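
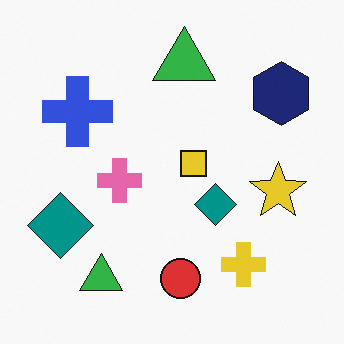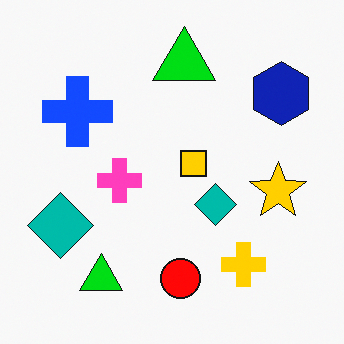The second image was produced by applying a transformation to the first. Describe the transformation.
The second image is the first heavily oversaturated.

All colors are more vivid — a global saturation change.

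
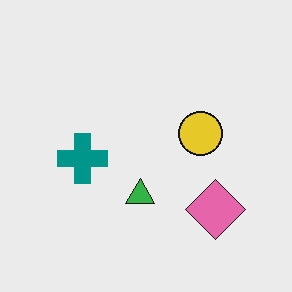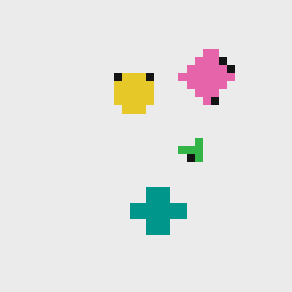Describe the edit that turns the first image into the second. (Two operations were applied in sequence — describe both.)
It was rotated 90° counter-clockwise, then pixelated into visible square blocks.

The pink diamond sits in the bottom-right of the first image and the top-right of the second — consistent with a whole-image 90° counter-clockwise rotation. Shapes are reduced to large square blocks; fine edges and outlines are lost — a downscale-then-upscale (mosaic) effect.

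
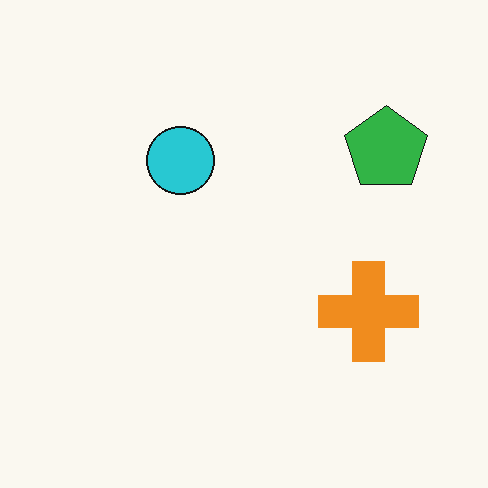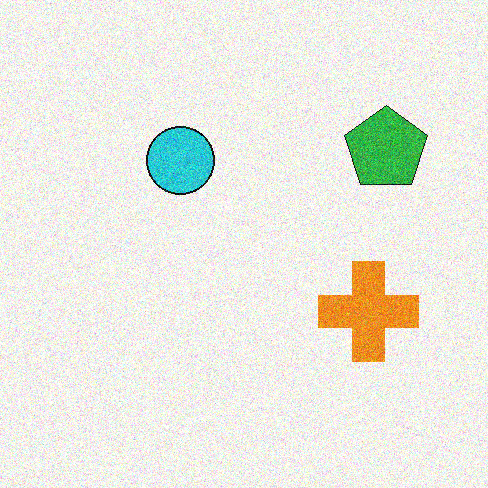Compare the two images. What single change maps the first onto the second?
It was degraded with visible gaussian noise.

Random speckle covers the whole image, including the flat background.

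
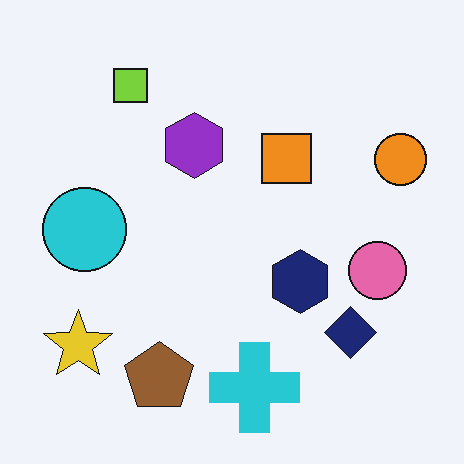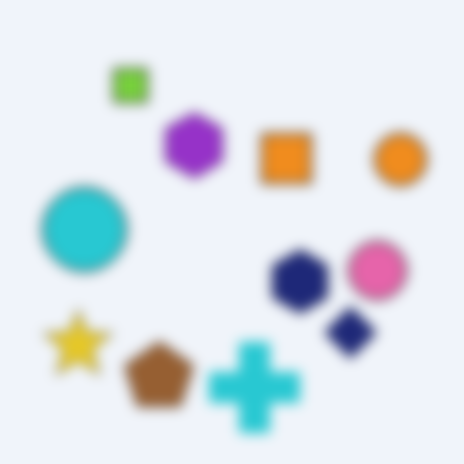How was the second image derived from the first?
It was heavily blurred.

Shape edges and outlines are uniformly softened across the whole image.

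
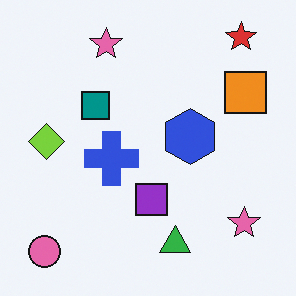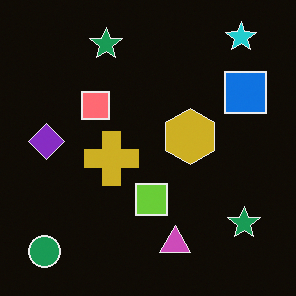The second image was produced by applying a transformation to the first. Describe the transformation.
The image was color-inverted (negative).

The light background has become dark and every shape's color is its complement — a photographic negative.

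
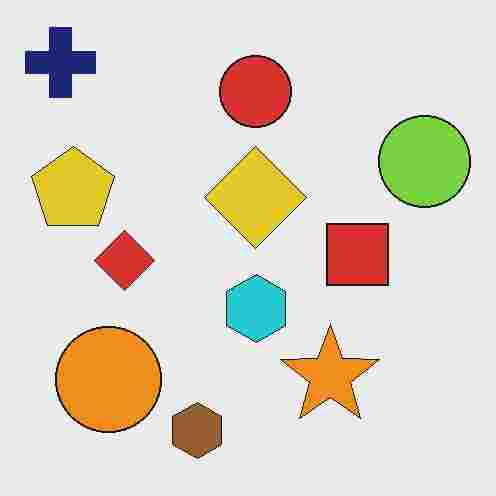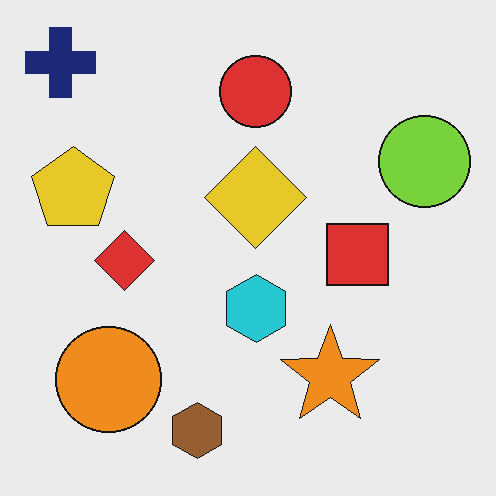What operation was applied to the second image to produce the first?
Heavily JPEG-compressed with obvious blocking artifacts.

Blocky 8×8 compression artifacts appear around shape edges and the flat background shows ringing — characteristic JPEG degradation.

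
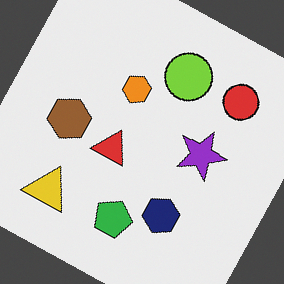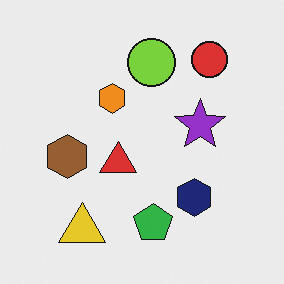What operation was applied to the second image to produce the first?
It was rotated clockwise by a clearly visible amount.

Every shape is tilted by the same angle and the image corners show triangular fill wedges — a whole-image rotation by a non-right angle.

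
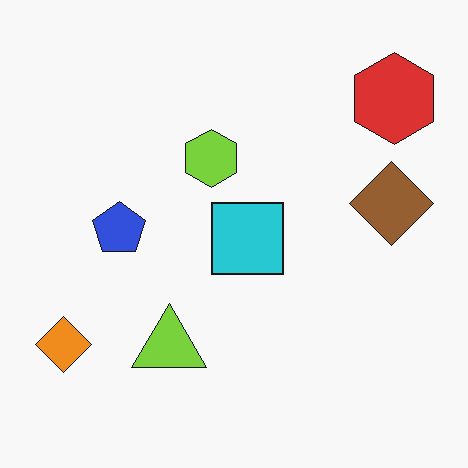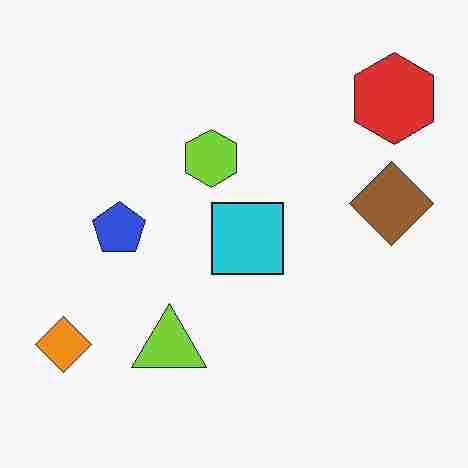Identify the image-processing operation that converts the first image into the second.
This is the original image heavily JPEG-compressed with obvious blocking artifacts.

Blocky 8×8 compression artifacts appear around shape edges and the flat background shows ringing — characteristic JPEG degradation.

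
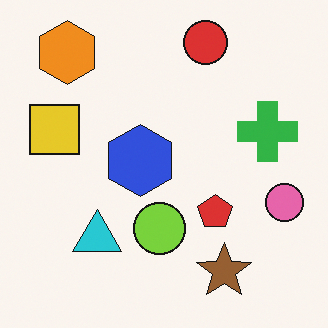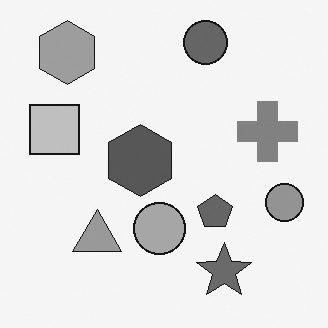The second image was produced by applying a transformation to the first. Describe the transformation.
Converted to grayscale.

All color is removed — every shape is now a shade of grey.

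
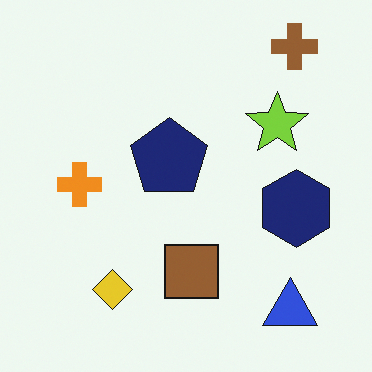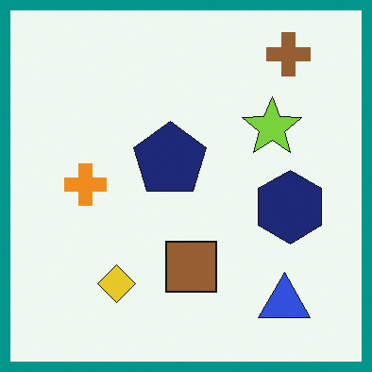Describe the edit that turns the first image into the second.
The second image is the first framed with a teal border.

A solid teal frame runs around the edge of the second image, with the content slightly shrunk inside it.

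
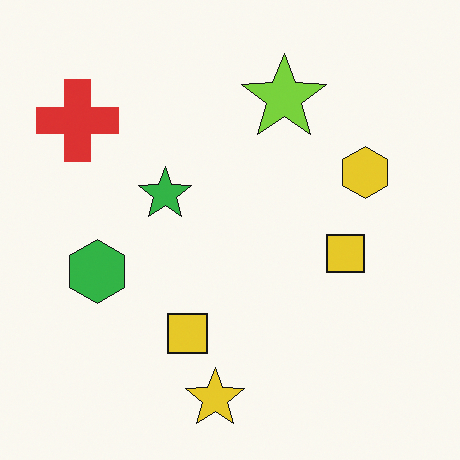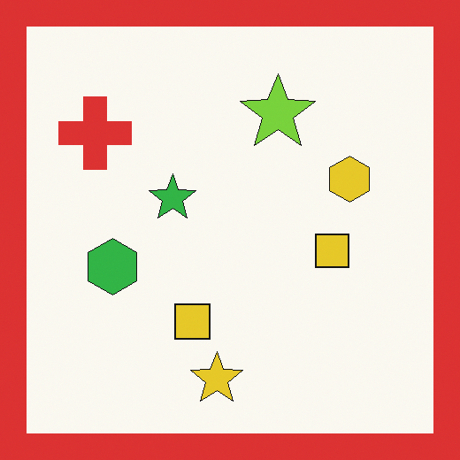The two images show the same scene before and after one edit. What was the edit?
This is the original image framed with a red border.

A solid red frame runs around the edge of the second image, with the content slightly shrunk inside it.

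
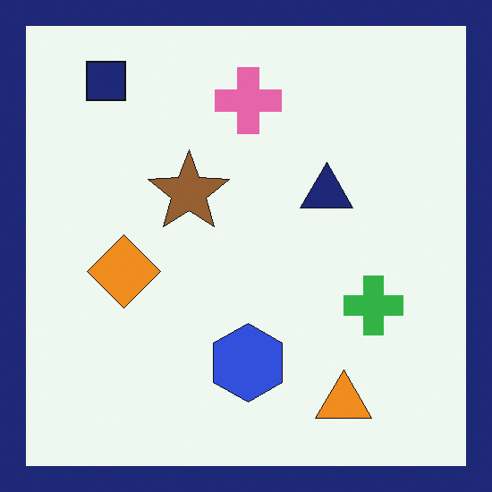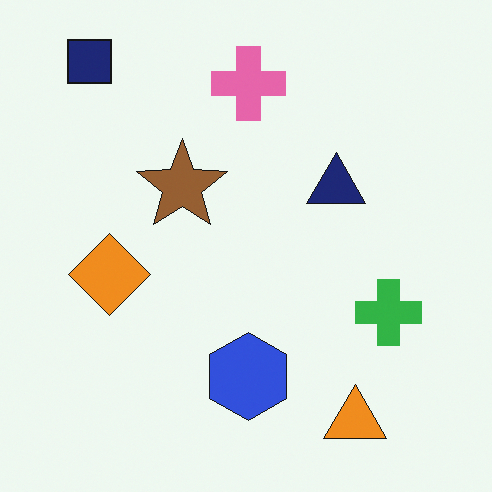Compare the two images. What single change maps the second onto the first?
The first image is the second framed with a navy border.

A solid navy frame runs around the edge of the first image, with the content slightly shrunk inside it.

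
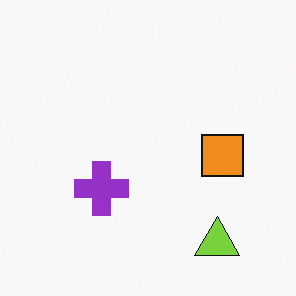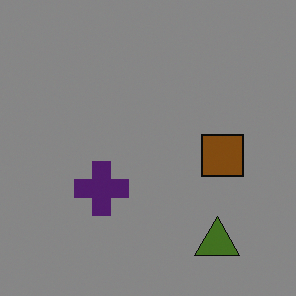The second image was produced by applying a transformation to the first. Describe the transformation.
Noticeably darkened.

Every pixel — background and shapes alike — is uniformly darkened.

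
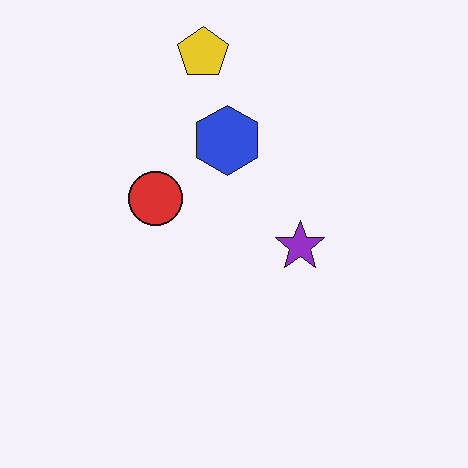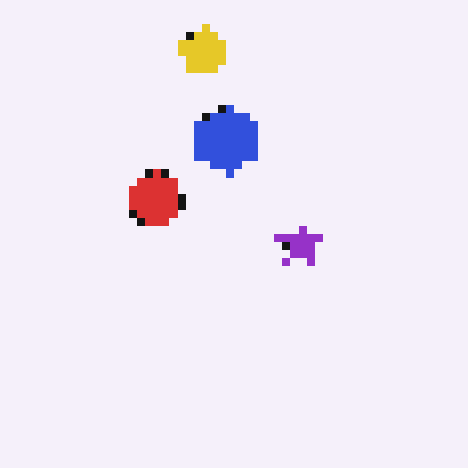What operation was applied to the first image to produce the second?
It was pixelated into visible square blocks.

Shapes are reduced to large square blocks; fine edges and outlines are lost — a downscale-then-upscale (mosaic) effect.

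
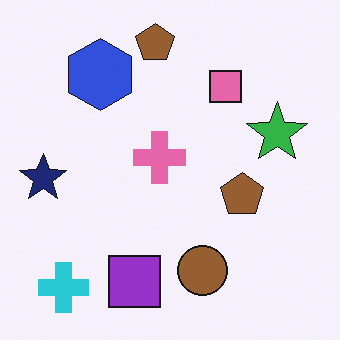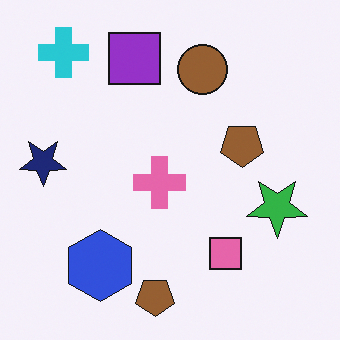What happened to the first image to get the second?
The second image is the first flipped vertically (top ↔ bottom).

The cyan cross is in the bottom-left of the first image and the top-left of the second — shapes on opposite sides of the horizontal midline have swapped in a mirror flip.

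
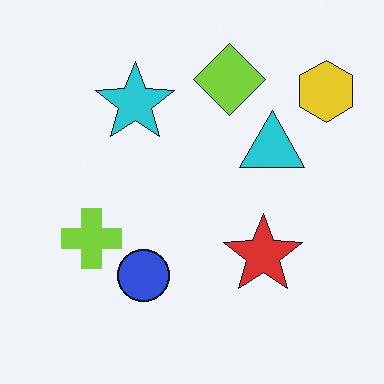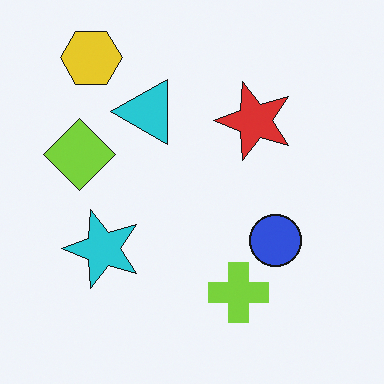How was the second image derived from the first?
It was rotated 90° counter-clockwise.

The yellow hexagon sits in the top-right of the first image and the top-left of the second — consistent with a whole-image 90° counter-clockwise rotation.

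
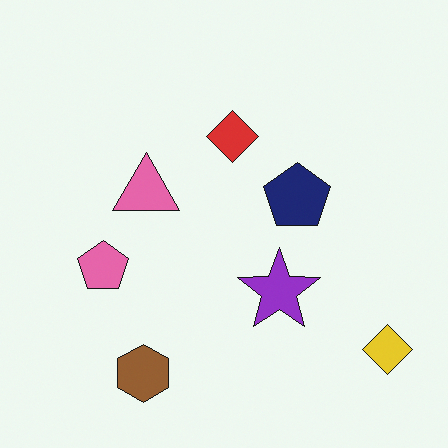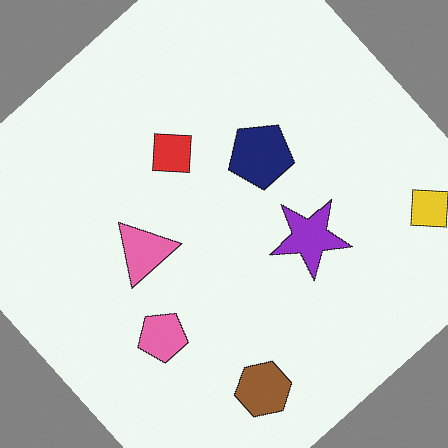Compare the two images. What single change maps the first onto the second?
The transformation is: rotated counter-clockwise by a large amount — several tens of degrees.

Every shape is tilted by the same angle and the image corners show triangular fill wedges — a whole-image rotation by a non-right angle.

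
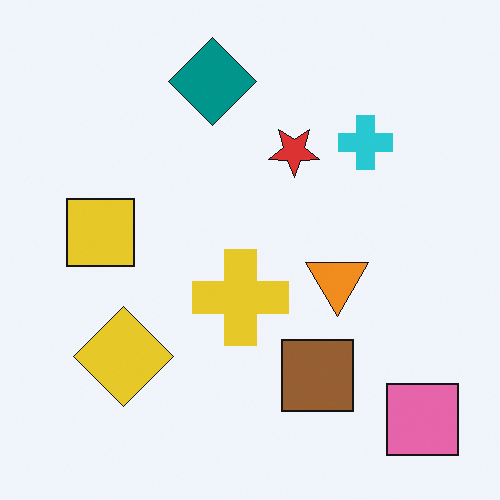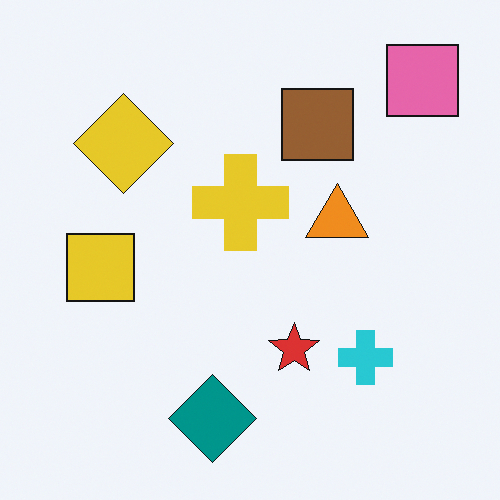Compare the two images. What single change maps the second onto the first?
It was flipped vertically (top ↔ bottom).

The pink square is in the top-right of the second image and the bottom-right of the first — shapes on opposite sides of the horizontal midline have swapped in a mirror flip.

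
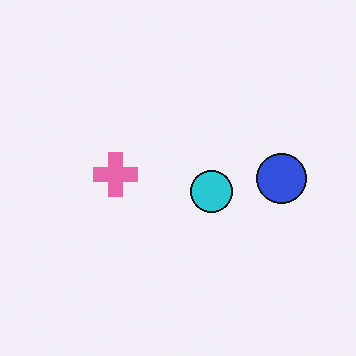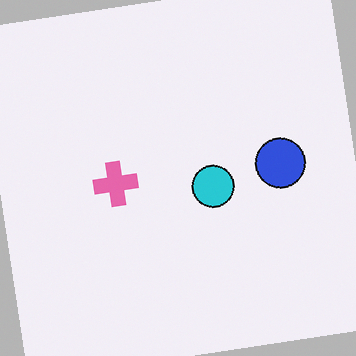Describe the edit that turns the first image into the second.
The image was rotated counter-clockwise by a slight angle.

Every shape is tilted by the same angle and the image corners show triangular fill wedges — a whole-image rotation by a non-right angle.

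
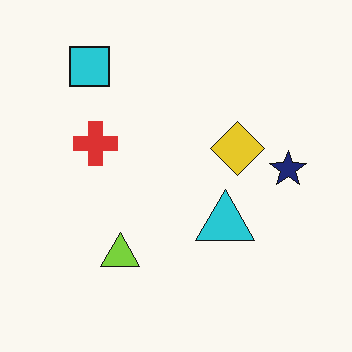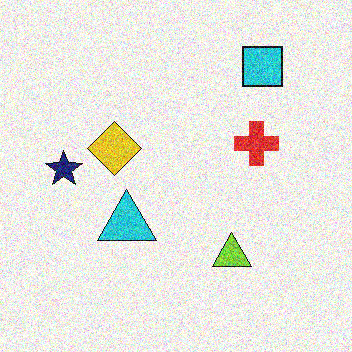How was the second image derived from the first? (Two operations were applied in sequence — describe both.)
Flipped horizontally (left ↔ right), then degraded with strong gaussian noise.

The navy star is in the right of the first image and the left of the second — shapes on opposite sides of the vertical midline have swapped in a mirror flip. Random speckle covers the whole image, including the flat background.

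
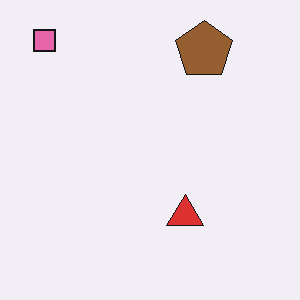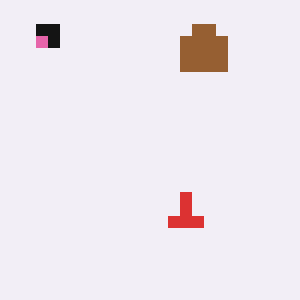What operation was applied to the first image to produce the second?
The image was heavily pixelated into large blocks.

Shapes are reduced to large square blocks; fine edges and outlines are lost — a downscale-then-upscale (mosaic) effect.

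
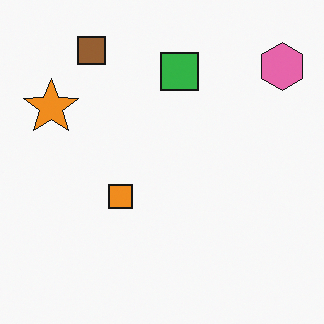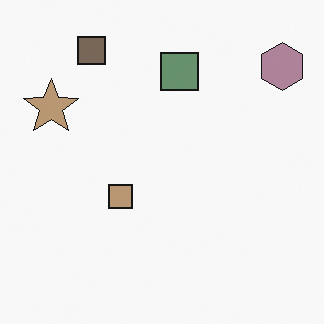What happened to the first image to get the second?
The transformation is: made much more muted (saturation change).

All colors are more muted and greyish — a global saturation change.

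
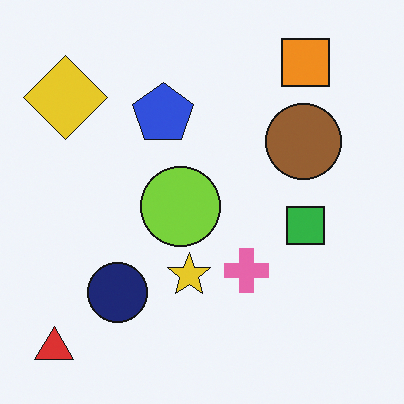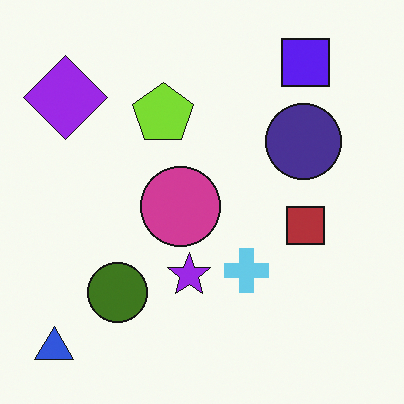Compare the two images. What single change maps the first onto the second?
The image was hue-shifted by a large amount.

Every shape's color has rotated by the same amount around the hue wheel — a uniform hue shift.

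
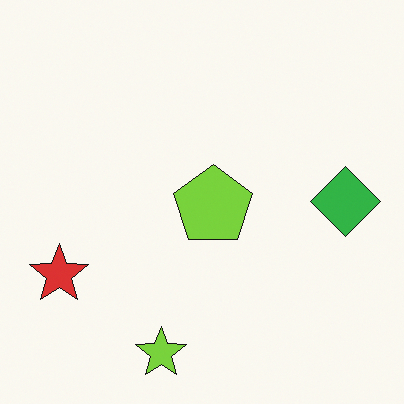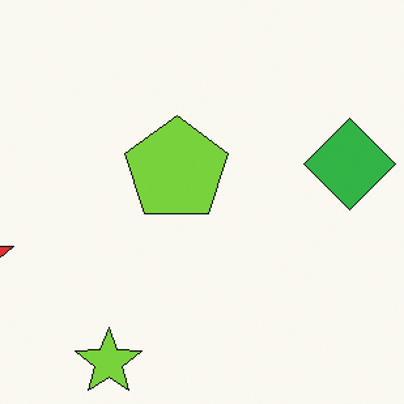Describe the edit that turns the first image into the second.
This is the original image cropped to a modestly smaller region and rescaled.

The visible shapes are larger and the field of view is narrower; shapes near the original edges may be partly or wholly outside the frame — a crop-and-rescale.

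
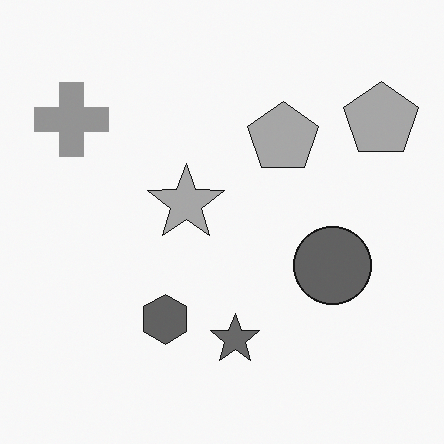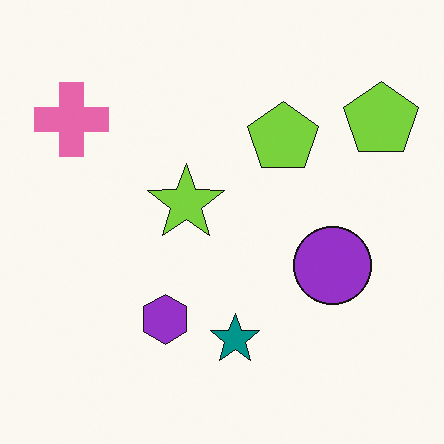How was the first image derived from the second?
The image was converted to grayscale.

All color is removed — every shape is now a shade of grey.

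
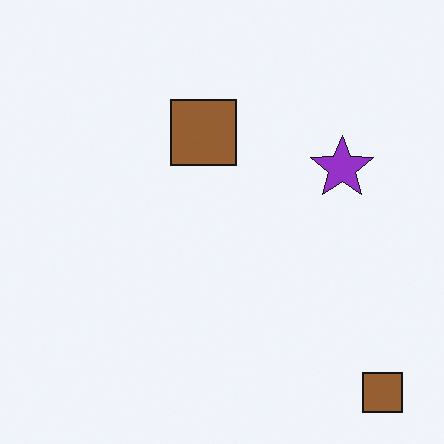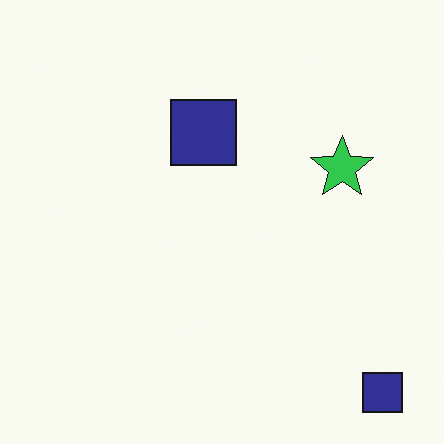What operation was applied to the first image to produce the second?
It was hue-shifted through roughly half the color wheel.

Every shape's color has rotated by the same amount around the hue wheel — a uniform hue shift.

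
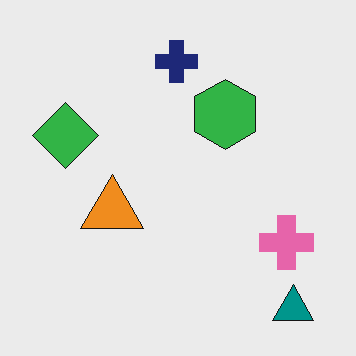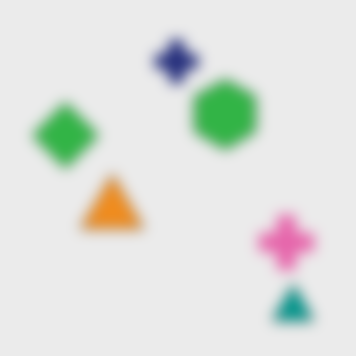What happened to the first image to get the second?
It was strongly gaussian-blurred.

Shape edges and outlines are uniformly softened across the whole image.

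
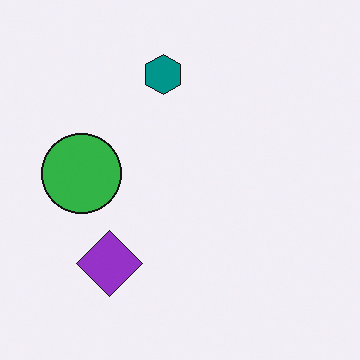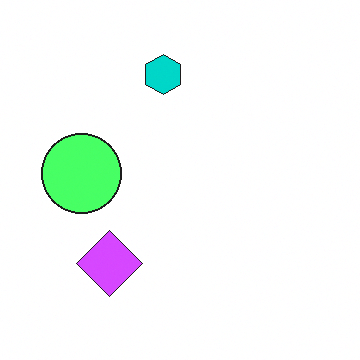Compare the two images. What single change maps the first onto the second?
The transformation is: brightened a lot.

Every pixel — background and shapes alike — is uniformly brightened.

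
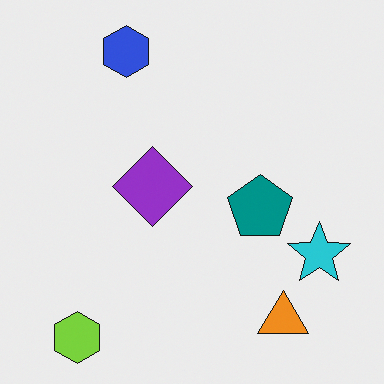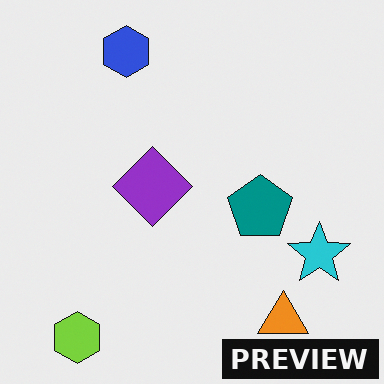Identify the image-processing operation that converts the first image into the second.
Watermarked with the text "PREVIEW" in the lower-right corner.

A dark label reading "PREVIEW" appears in the lower-right corner.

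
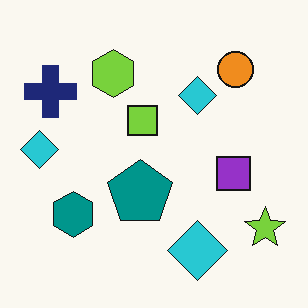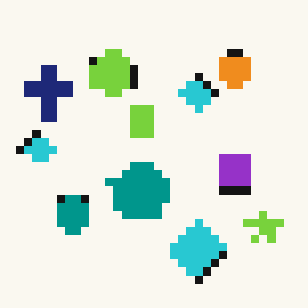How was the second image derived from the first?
This is the original image pixelated into visible square blocks.

Shapes are reduced to large square blocks; fine edges and outlines are lost — a downscale-then-upscale (mosaic) effect.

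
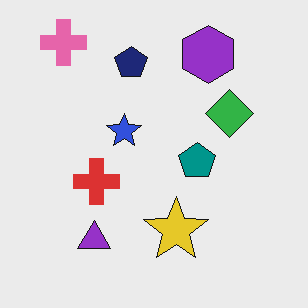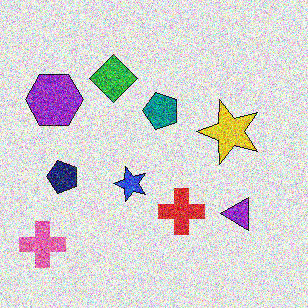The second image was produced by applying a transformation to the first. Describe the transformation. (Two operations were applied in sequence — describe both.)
It was degraded with strong gaussian noise, then rotated 90° counter-clockwise.

Random speckle covers the whole image, including the flat background. The pink cross sits in the top-left of the first image and the bottom-left of the second — consistent with a whole-image 90° counter-clockwise rotation.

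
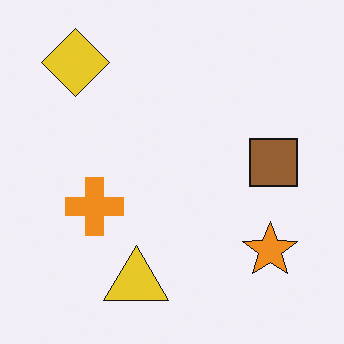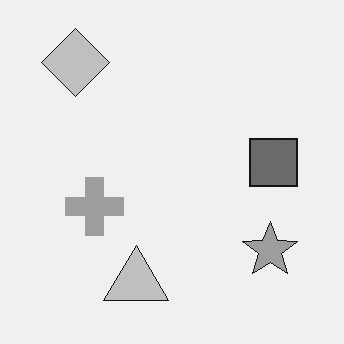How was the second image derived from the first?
The transformation is: converted to grayscale.

All color is removed — every shape is now a shade of grey.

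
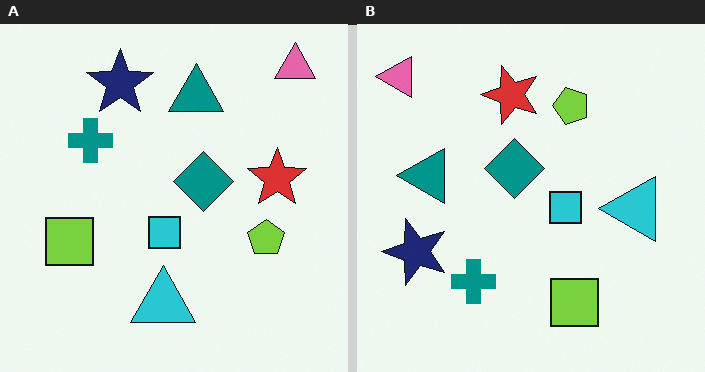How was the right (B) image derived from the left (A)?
It was rotated 90° counter-clockwise.

The pink triangle sits in the top-right of the left (A) image and the top-left of the right (B) — consistent with a whole-image 90° counter-clockwise rotation.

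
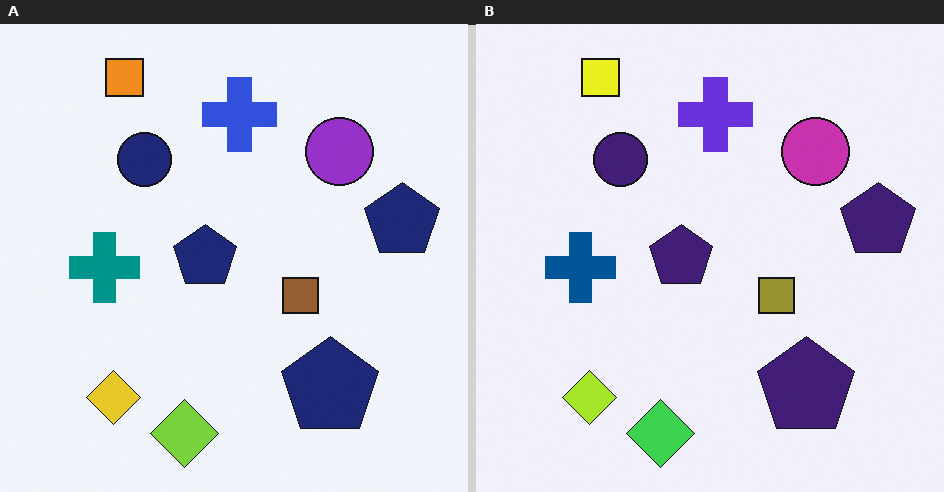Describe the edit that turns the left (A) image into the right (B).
This is the original image hue-shifted by a small amount.

Every shape's color has rotated by the same amount around the hue wheel — a uniform hue shift.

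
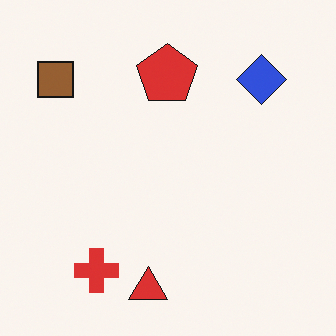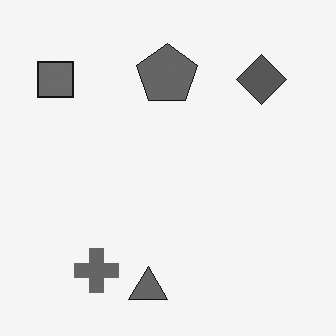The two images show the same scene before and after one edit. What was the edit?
It was converted to grayscale.

All color is removed — every shape is now a shade of grey.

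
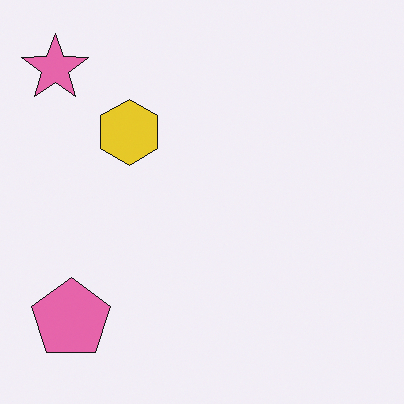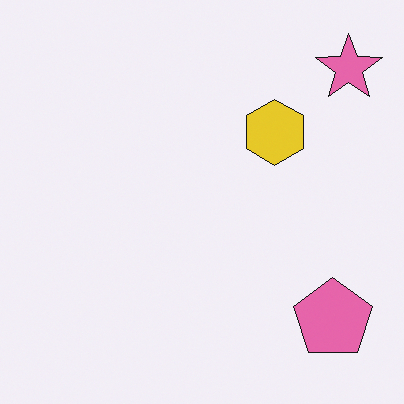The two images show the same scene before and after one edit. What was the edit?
The image was flipped horizontally (left ↔ right).

The pink star is in the top-left of the first image and the top-right of the second — shapes on opposite sides of the vertical midline have swapped in a mirror flip.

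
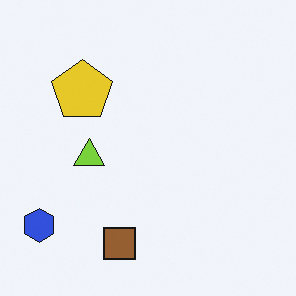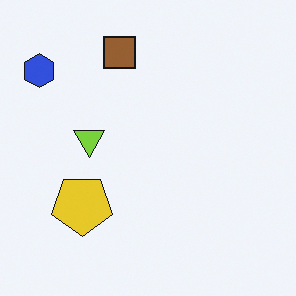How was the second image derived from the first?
The image was flipped vertically (top ↔ bottom).

The brown square is in the bottom of the first image and the top of the second — shapes on opposite sides of the horizontal midline have swapped in a mirror flip.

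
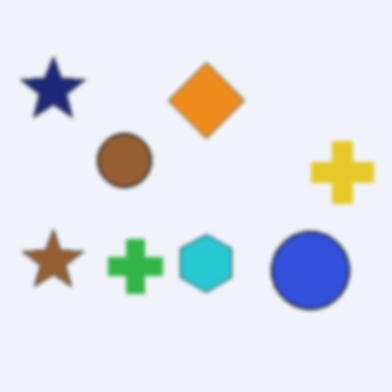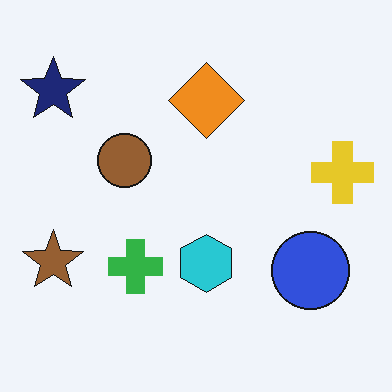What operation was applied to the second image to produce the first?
This is the original image given a subtle gaussian blur.

Shape edges and outlines are uniformly softened across the whole image.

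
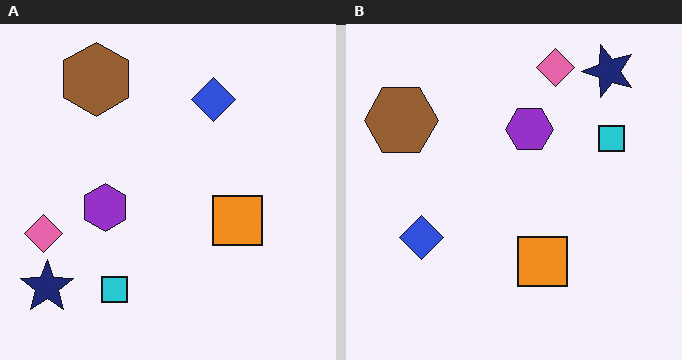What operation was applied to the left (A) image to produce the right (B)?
Transposed (reflected across the top-left ↔ bottom-right diagonal).

Shapes have swapped their row and column positions — what was in the top-right is now in the bottom-left — a diagonal reflection.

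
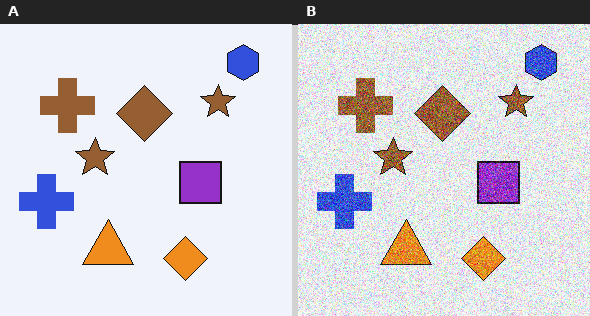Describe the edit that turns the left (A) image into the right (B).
It was degraded with strong gaussian noise.

Random speckle covers the whole image, including the flat background.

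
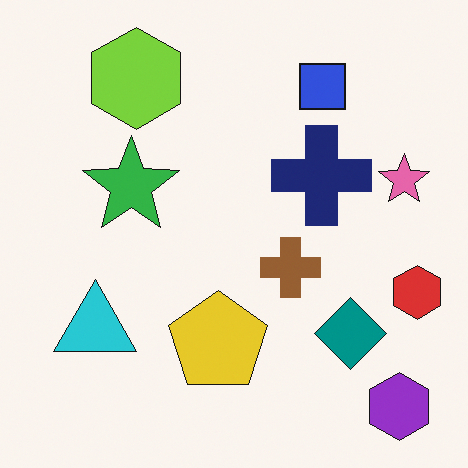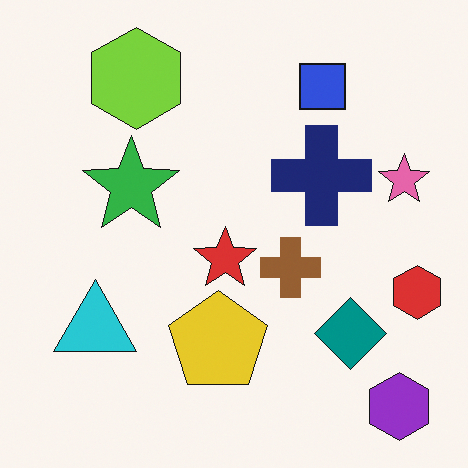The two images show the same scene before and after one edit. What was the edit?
The image was overlaid with an additional red star.

A red star appears in the second image that is absent from the first.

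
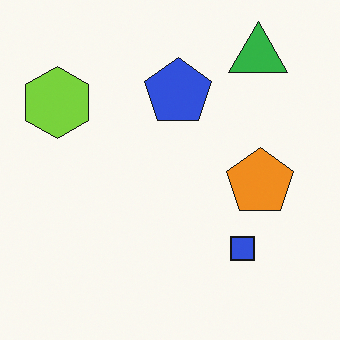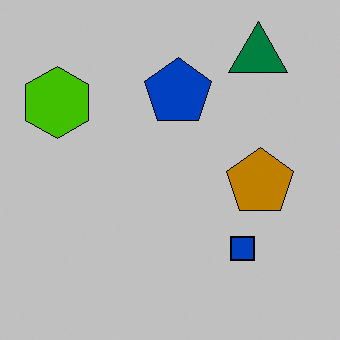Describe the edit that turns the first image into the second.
This is the original image heavily posterized to just a handful of flat colors.

Each flat color has snapped to a coarser quantized level — most visibly, the near-white background has dropped to a flat grey.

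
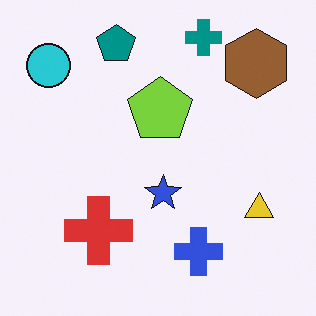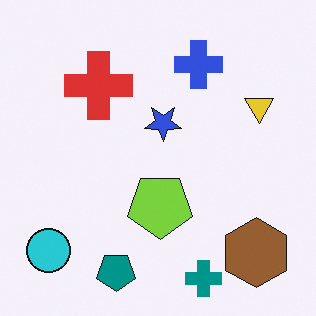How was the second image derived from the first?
This is the original image flipped vertically (top ↔ bottom).

The teal cross is in the top of the first image and the bottom of the second — shapes on opposite sides of the horizontal midline have swapped in a mirror flip.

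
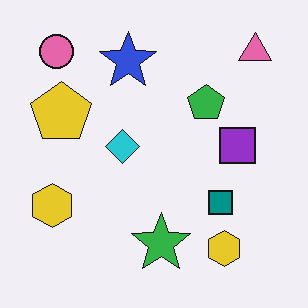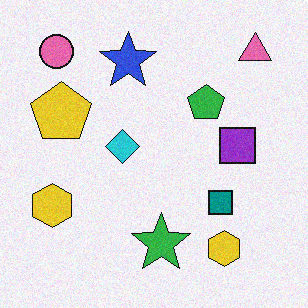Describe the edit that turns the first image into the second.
The image was degraded with light additive noise.

Random speckle covers the whole image, including the flat background.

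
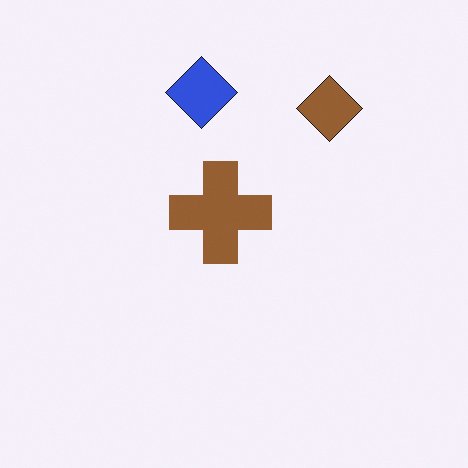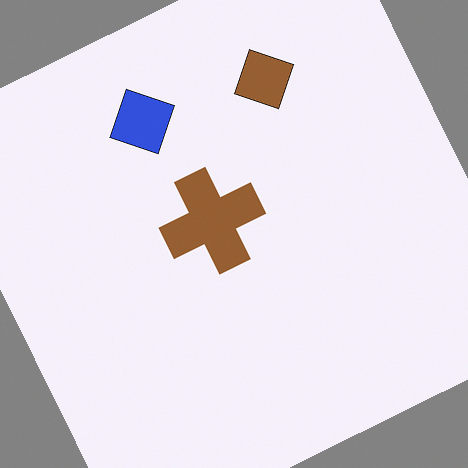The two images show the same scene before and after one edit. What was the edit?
The second image is the first rotated counter-clockwise by a clearly visible amount.

Every shape is tilted by the same angle and the image corners show triangular fill wedges — a whole-image rotation by a non-right angle.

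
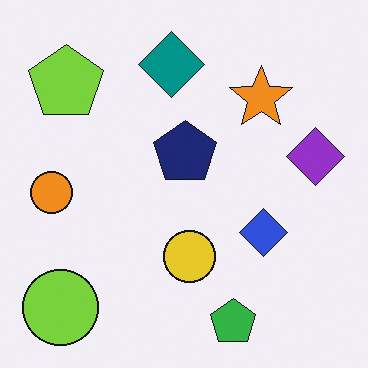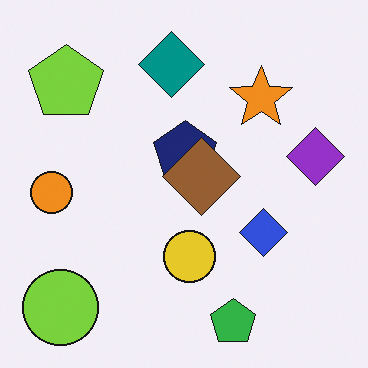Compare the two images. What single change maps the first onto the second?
Overlaid with an additional brown diamond.

A brown diamond appears in the second image that is absent from the first.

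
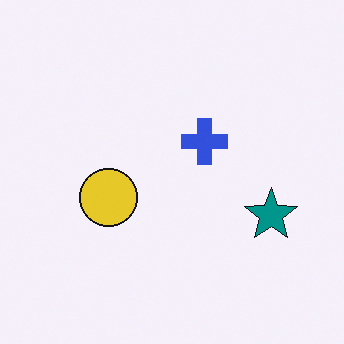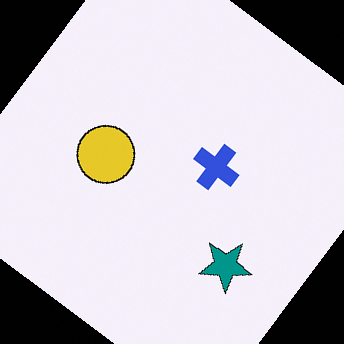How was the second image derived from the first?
This is the original image rotated clockwise by a large amount — several tens of degrees.

Every shape is tilted by the same angle and the image corners show triangular fill wedges — a whole-image rotation by a non-right angle.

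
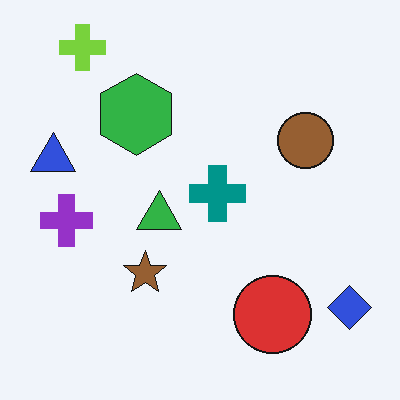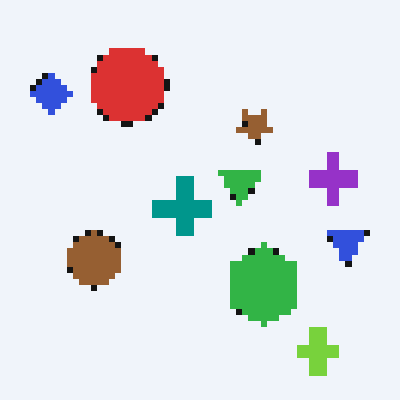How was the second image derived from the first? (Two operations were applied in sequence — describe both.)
It was rotated 180°, then moderately pixelated.

The lime cross sits in the top-left of the first image and the bottom-right of the second — consistent with a whole-image 180° rotation. Shapes are reduced to large square blocks; fine edges and outlines are lost — a downscale-then-upscale (mosaic) effect.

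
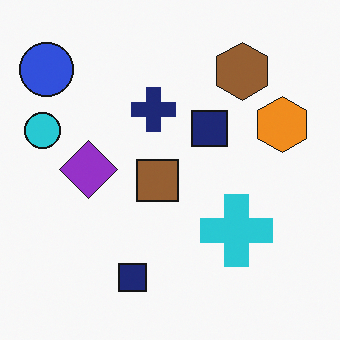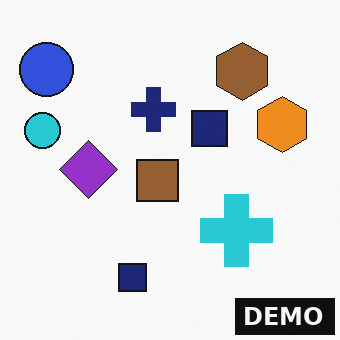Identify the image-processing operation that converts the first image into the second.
The transformation is: watermarked with the text "DEMO" in the lower-right corner.

A dark label reading "DEMO" appears in the lower-right corner.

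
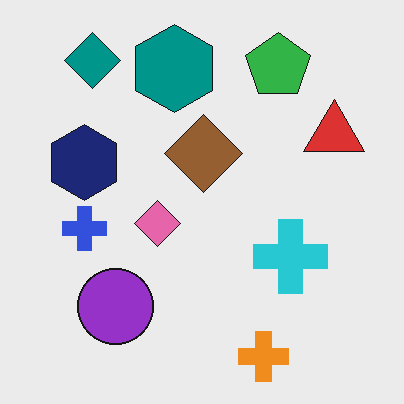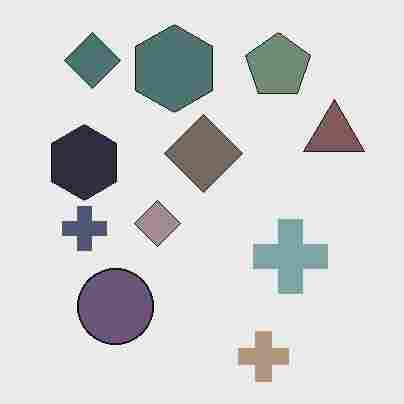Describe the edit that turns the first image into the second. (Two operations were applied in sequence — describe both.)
This is the original image made much more muted (saturation change), then degraded with heavy JPEG compression.

All colors are more muted and greyish — a global saturation change. Blocky 8×8 compression artifacts appear around shape edges and the flat background shows ringing — characteristic JPEG degradation.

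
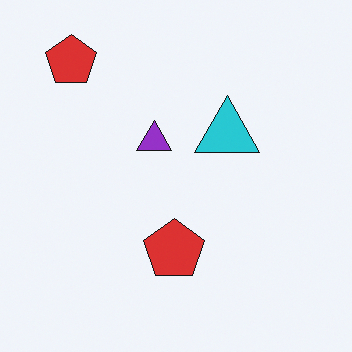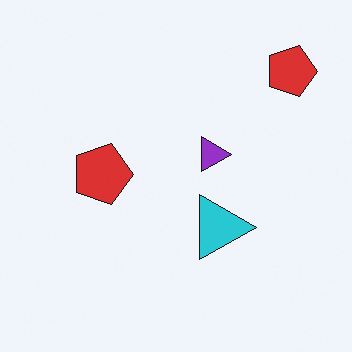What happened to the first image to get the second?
It was rotated 90° clockwise.

The cyan triangle sits in the center of the first image and the center of the second — consistent with a whole-image 90° clockwise rotation.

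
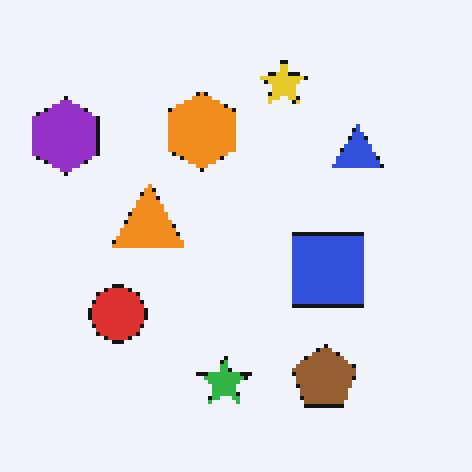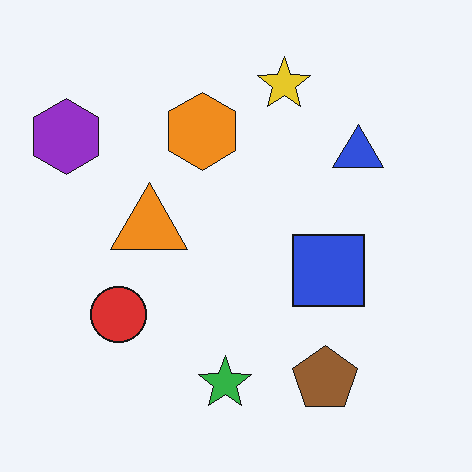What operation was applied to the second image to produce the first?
Mildly pixelated.

Shapes are reduced to large square blocks; fine edges and outlines are lost — a downscale-then-upscale (mosaic) effect.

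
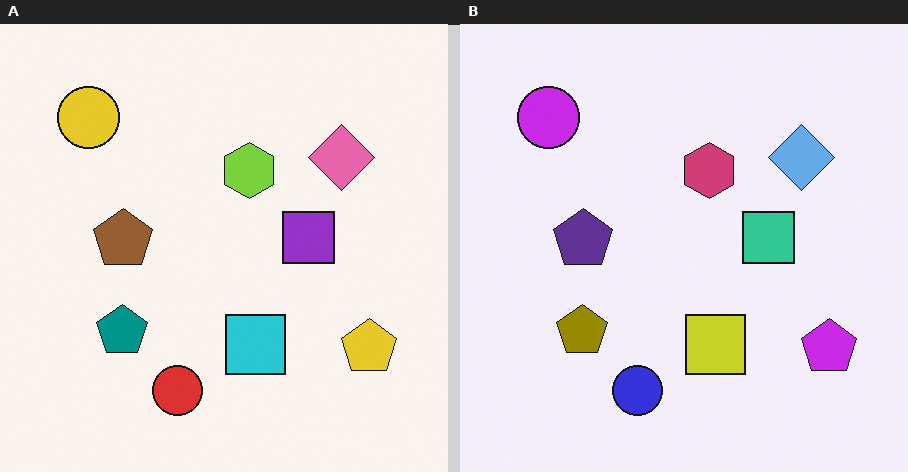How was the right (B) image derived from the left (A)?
Hue-shifted by a large amount.

Every shape's color has rotated by the same amount around the hue wheel — a uniform hue shift.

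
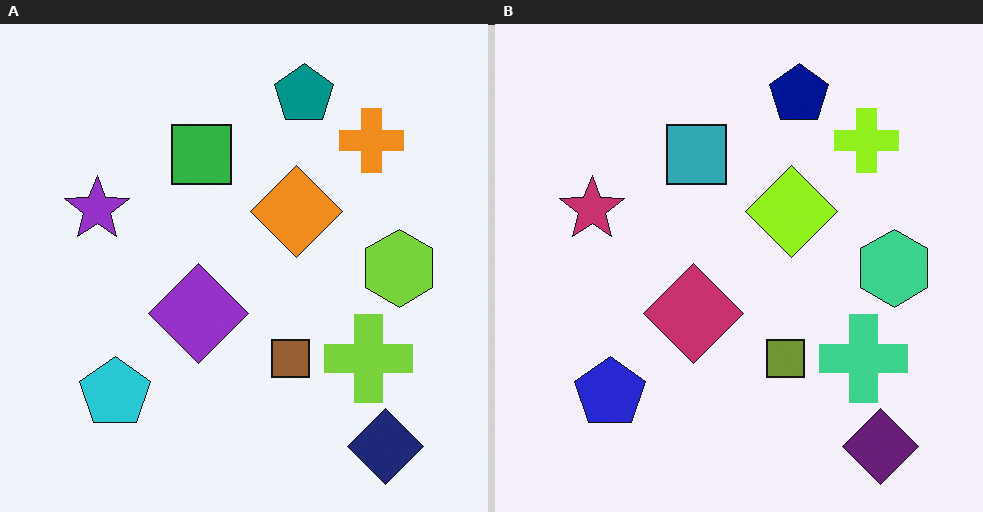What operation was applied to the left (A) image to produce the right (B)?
The right (B) image is the left (A) hue-shifted by a small amount.

Every shape's color has rotated by the same amount around the hue wheel — a uniform hue shift.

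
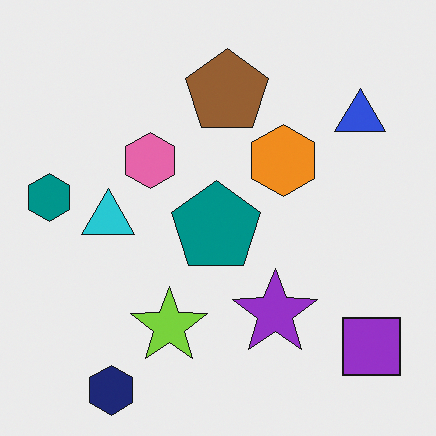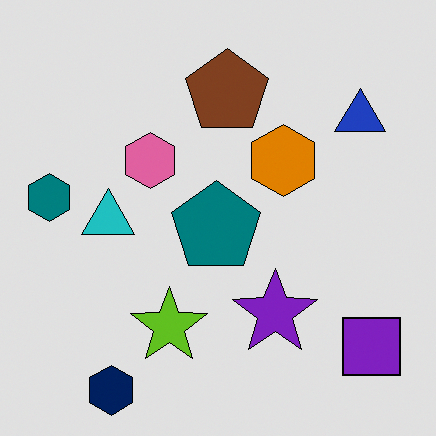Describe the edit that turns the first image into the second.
This is the original image posterized to a reduced palette.

Each flat color has snapped to a coarser quantized level — most visibly, the near-white background has dropped to a flat grey.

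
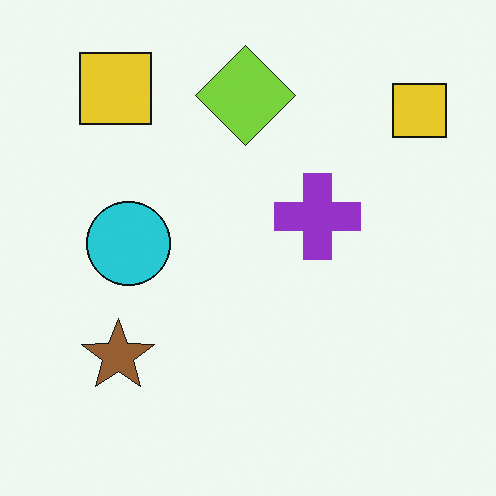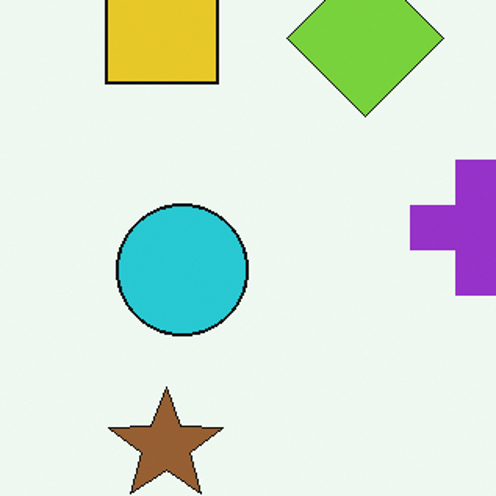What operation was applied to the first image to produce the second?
It was cropped slightly and scaled back up.

The visible shapes are larger and the field of view is narrower; shapes near the original edges may be partly or wholly outside the frame — a crop-and-rescale.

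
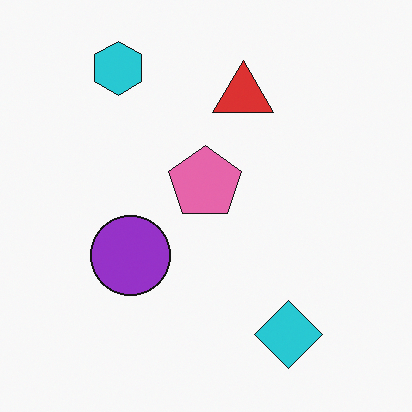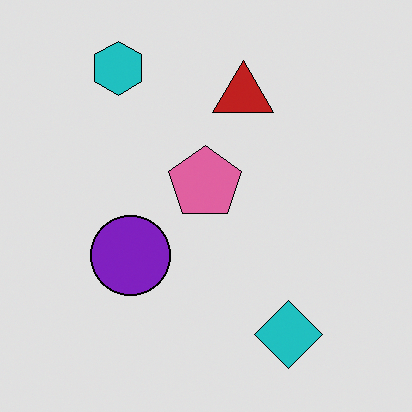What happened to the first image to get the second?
The second image is the first posterized to a reduced palette.

Each flat color has snapped to a coarser quantized level — most visibly, the near-white background has dropped to a flat grey.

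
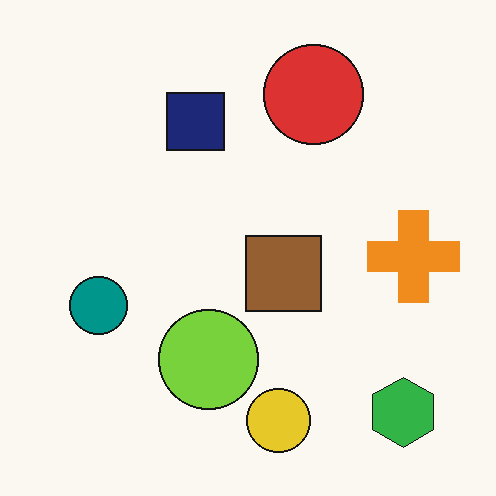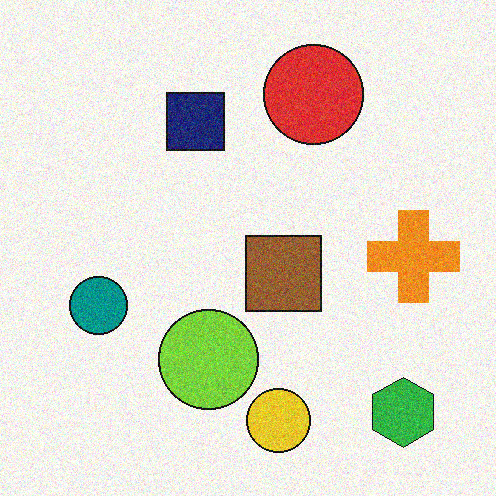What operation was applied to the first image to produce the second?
This is the original image degraded with visible gaussian noise.

Random speckle covers the whole image, including the flat background.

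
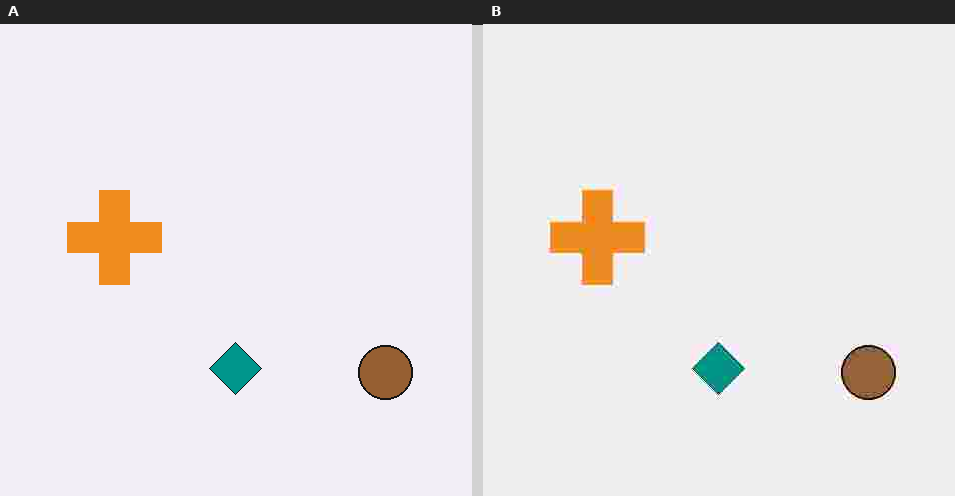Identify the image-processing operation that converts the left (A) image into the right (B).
The right (B) image is the left (A) degraded with heavy JPEG compression.

Blocky 8×8 compression artifacts appear around shape edges and the flat background shows ringing — characteristic JPEG degradation.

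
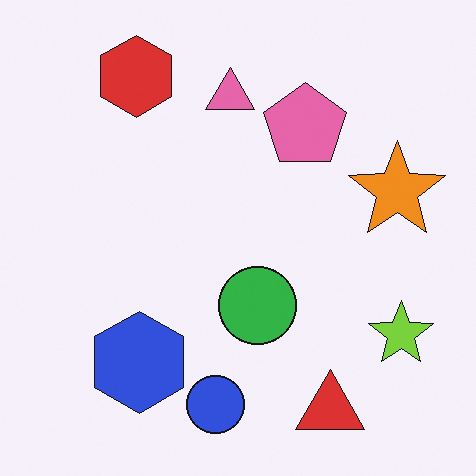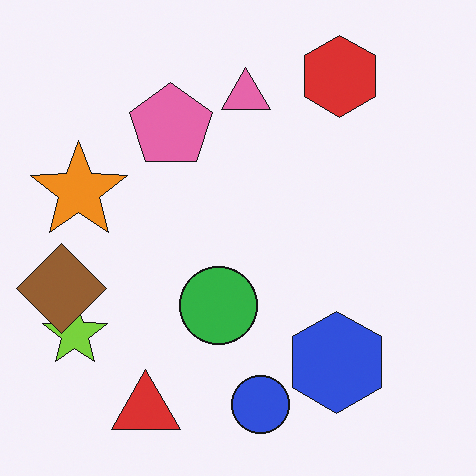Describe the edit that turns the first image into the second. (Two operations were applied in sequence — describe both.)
The second image is the first flipped horizontally (left ↔ right), then overlaid with an additional brown diamond.

The lime star is in the bottom-right of the first image and the bottom-left of the second — shapes on opposite sides of the vertical midline have swapped in a mirror flip. A brown diamond appears in the second image that is absent from the first.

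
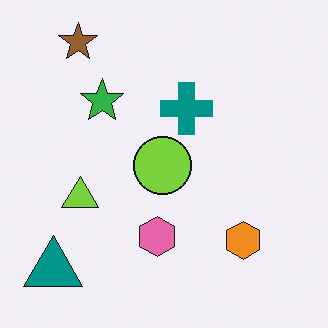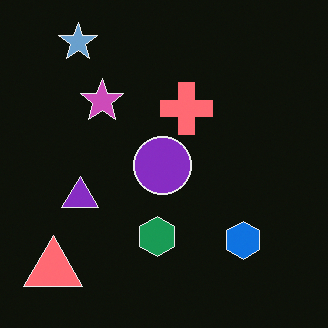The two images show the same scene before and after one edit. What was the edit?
This is the original image color-inverted (negative).

The light background has become dark and every shape's color is its complement — a photographic negative.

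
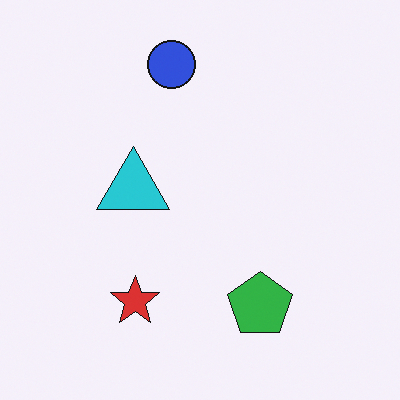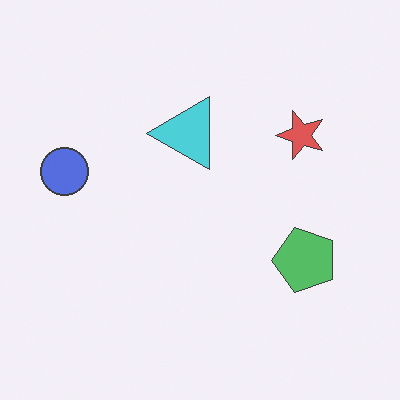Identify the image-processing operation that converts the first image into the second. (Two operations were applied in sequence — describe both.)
It was transposed (reflected across the top-left ↔ bottom-right diagonal), then given slightly reduced contrast.

Shapes have swapped their row and column positions — what was in the top-right is now in the bottom-left — a diagonal reflection. Tones are pushed toward mid-grey across the whole image — a global contrast change.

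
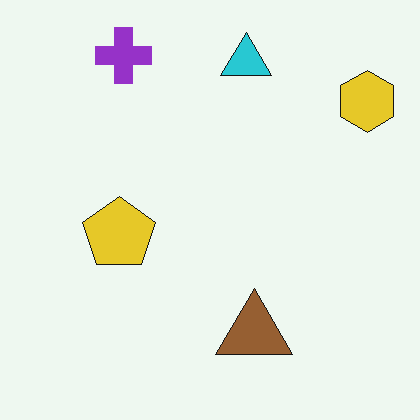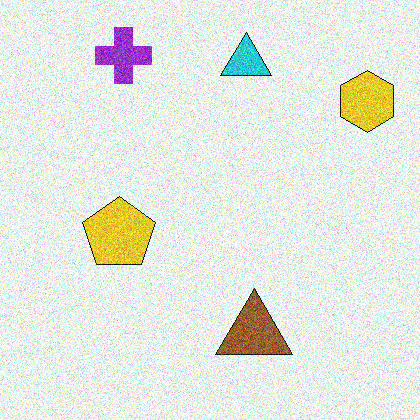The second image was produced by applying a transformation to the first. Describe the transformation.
Degraded with a thick layer of grain.

Random speckle covers the whole image, including the flat background.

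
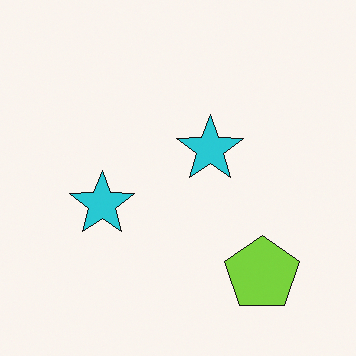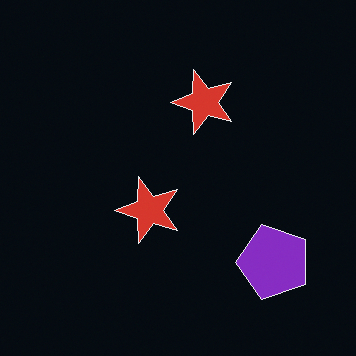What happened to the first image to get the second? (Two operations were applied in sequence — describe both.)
The image was color-inverted (negative), then transposed (reflected across the top-left ↔ bottom-right diagonal).

The light background has become dark and every shape's color is its complement — a photographic negative. Shapes have swapped their row and column positions — what was in the top-right is now in the bottom-left — a diagonal reflection.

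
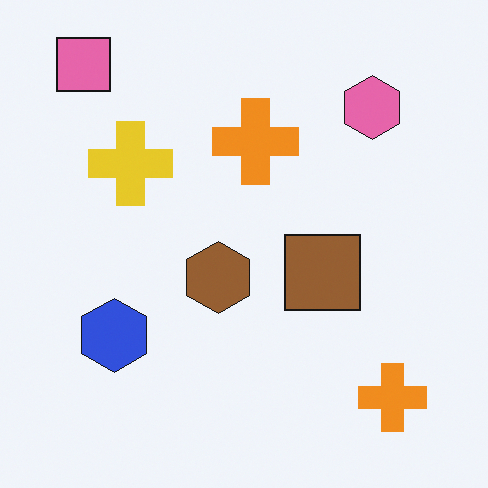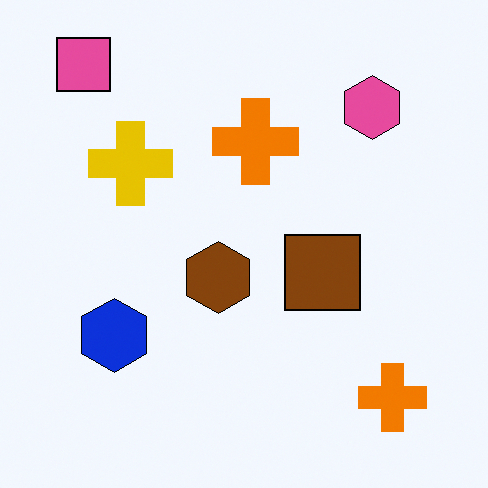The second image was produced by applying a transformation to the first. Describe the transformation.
Given slightly increased contrast.

Tones are pushed away from mid-grey across the whole image — a global contrast change.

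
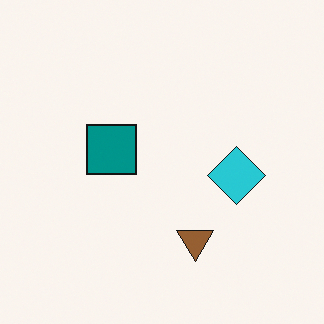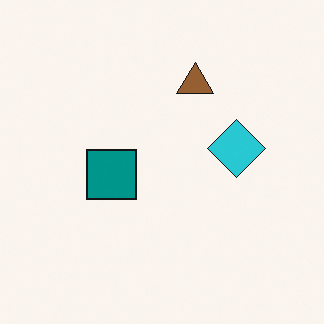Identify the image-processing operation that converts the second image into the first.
It was flipped vertically (top ↔ bottom).

The brown triangle is in the top of the second image and the bottom of the first — shapes on opposite sides of the horizontal midline have swapped in a mirror flip.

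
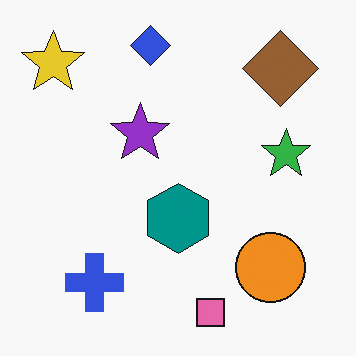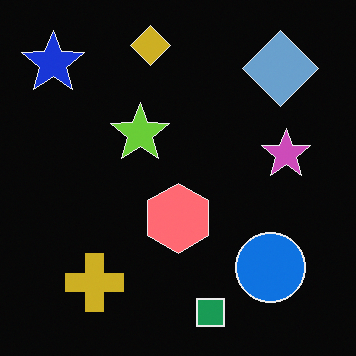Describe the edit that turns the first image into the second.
The transformation is: color-inverted (negative).

The light background has become dark and every shape's color is its complement — a photographic negative.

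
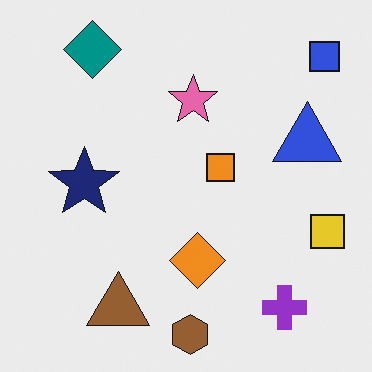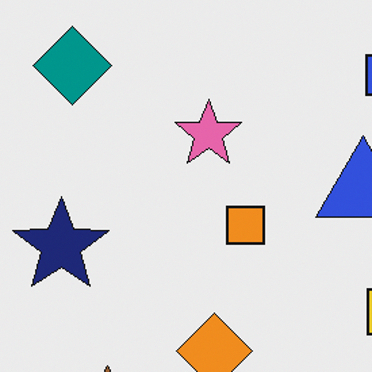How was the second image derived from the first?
This is the original image cropped to a modestly smaller region and rescaled.

The visible shapes are larger and the field of view is narrower; shapes near the original edges may be partly or wholly outside the frame — a crop-and-rescale.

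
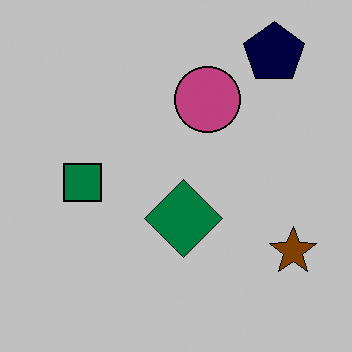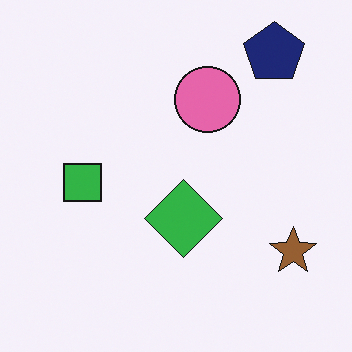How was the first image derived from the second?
This is the original image aggressively posterized.

Each flat color has snapped to a coarser quantized level — most visibly, the near-white background has dropped to a flat grey.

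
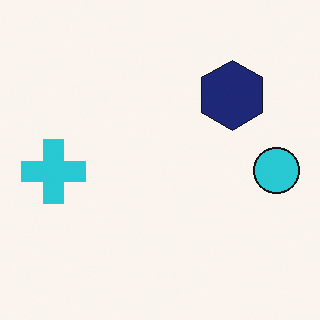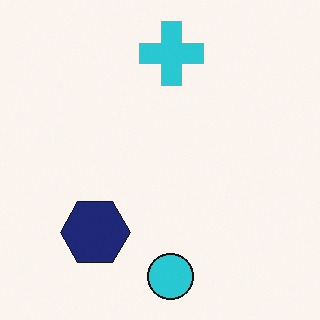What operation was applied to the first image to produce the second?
The transformation is: transposed (reflected across the top-left ↔ bottom-right diagonal).

Shapes have swapped their row and column positions — what was in the top-right is now in the bottom-left — a diagonal reflection.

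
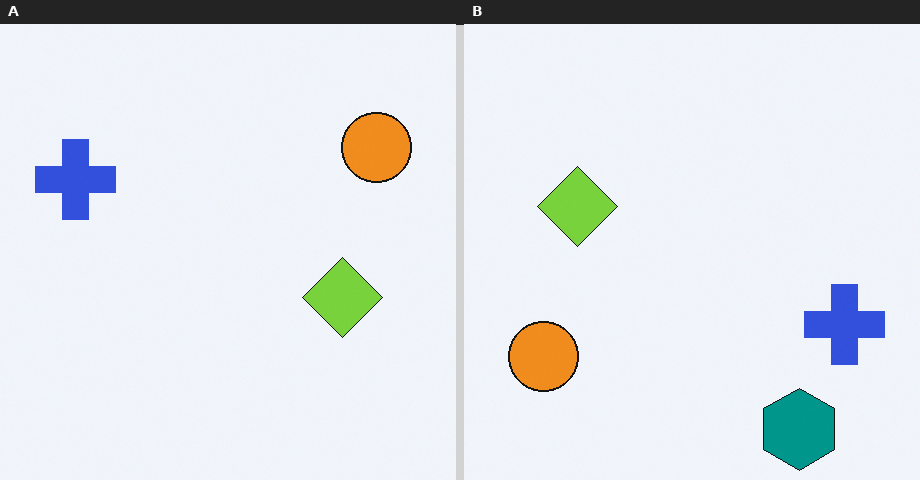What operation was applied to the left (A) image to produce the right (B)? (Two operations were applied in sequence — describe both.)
The right (B) image is the left (A) rotated 180°, then overlaid with an additional teal hexagon.

The orange circle sits in the top-right of the left (A) image and the bottom-left of the right (B) — consistent with a whole-image 180° rotation. A teal hexagon appears in the right (B) image that is absent from the left (A).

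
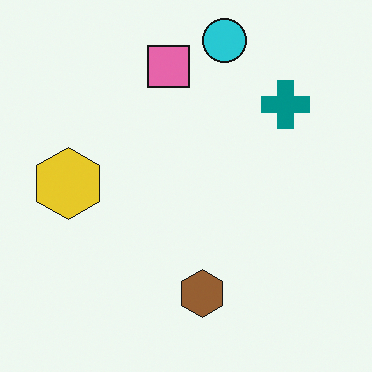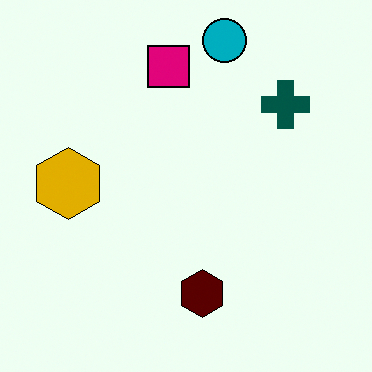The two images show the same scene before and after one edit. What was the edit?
It was boosted in contrast.

Tones are pushed away from mid-grey across the whole image — a global contrast change.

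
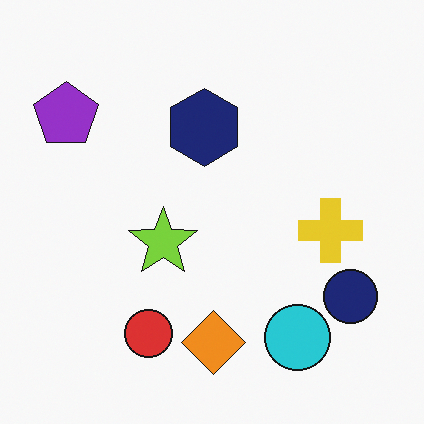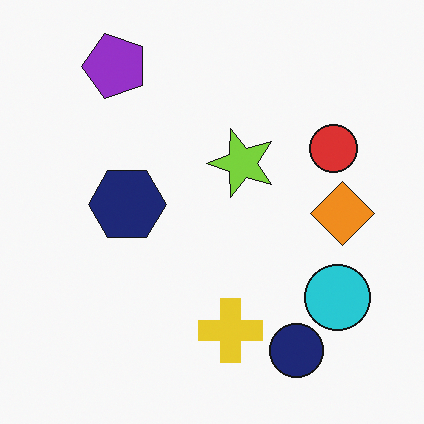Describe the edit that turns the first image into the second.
The transformation is: transposed (reflected across the top-left ↔ bottom-right diagonal).

Shapes have swapped their row and column positions — what was in the top-right is now in the bottom-left — a diagonal reflection.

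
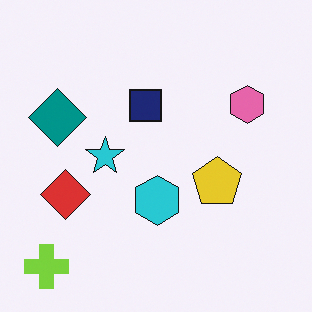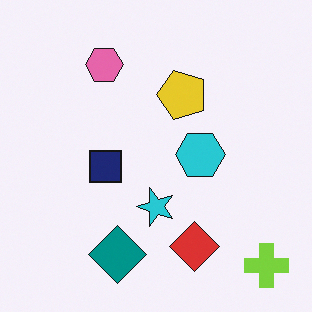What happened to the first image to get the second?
Rotated 90° counter-clockwise.

The lime cross sits in the bottom-left of the first image and the bottom-right of the second — consistent with a whole-image 90° counter-clockwise rotation.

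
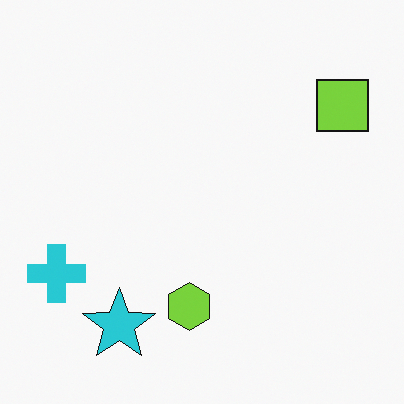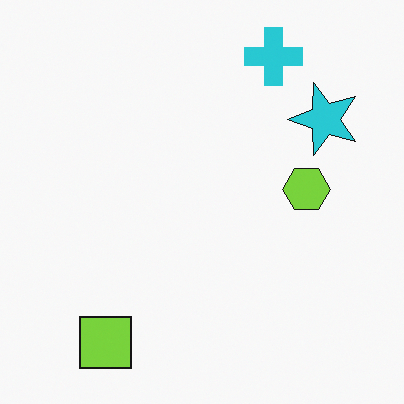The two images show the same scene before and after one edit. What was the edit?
The image was transposed (reflected across the top-left ↔ bottom-right diagonal).

Shapes have swapped their row and column positions — what was in the top-right is now in the bottom-left — a diagonal reflection.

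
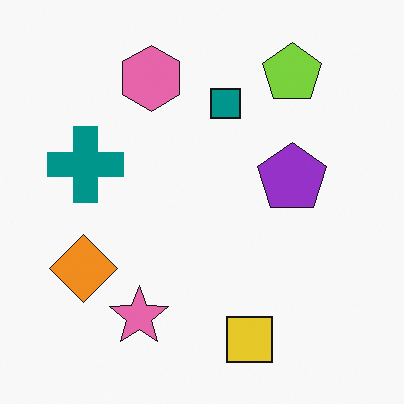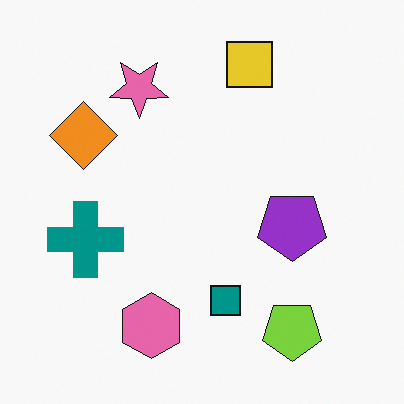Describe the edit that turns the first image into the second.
The image was flipped vertically (top ↔ bottom).

The yellow square is in the bottom of the first image and the top of the second — shapes on opposite sides of the horizontal midline have swapped in a mirror flip.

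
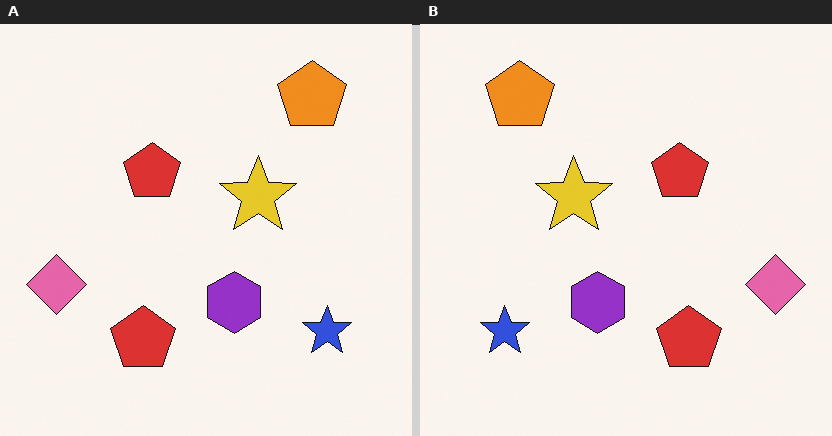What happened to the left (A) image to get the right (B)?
The right (B) image is the left (A) flipped horizontally (left ↔ right).

The pink diamond is in the left of the left (A) image and the right of the right (B) — shapes on opposite sides of the vertical midline have swapped in a mirror flip.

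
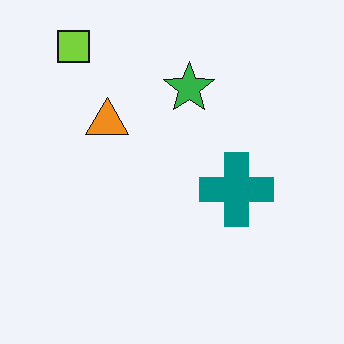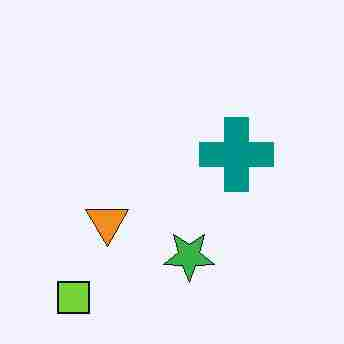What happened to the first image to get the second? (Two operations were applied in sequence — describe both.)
The image was heavily JPEG-compressed with obvious blocking artifacts, then flipped vertically (top ↔ bottom).

Blocky 8×8 compression artifacts appear around shape edges and the flat background shows ringing — characteristic JPEG degradation. The lime square is in the top-left of the first image and the bottom-left of the second — shapes on opposite sides of the horizontal midline have swapped in a mirror flip.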